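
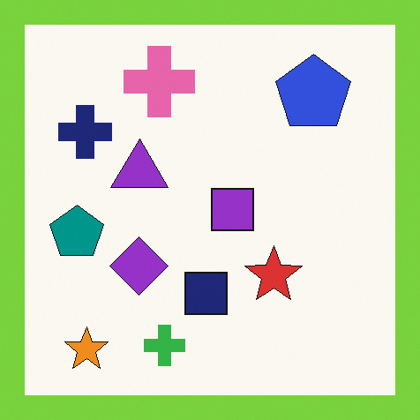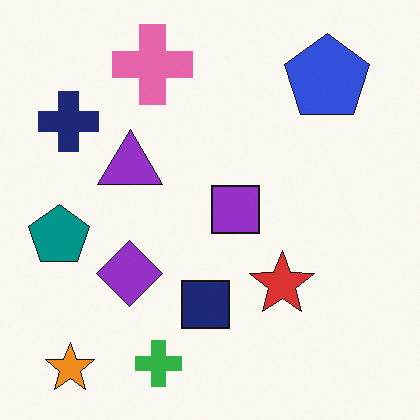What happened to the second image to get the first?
It was framed with a lime border.

A solid lime frame runs around the edge of the first image, with the content slightly shrunk inside it.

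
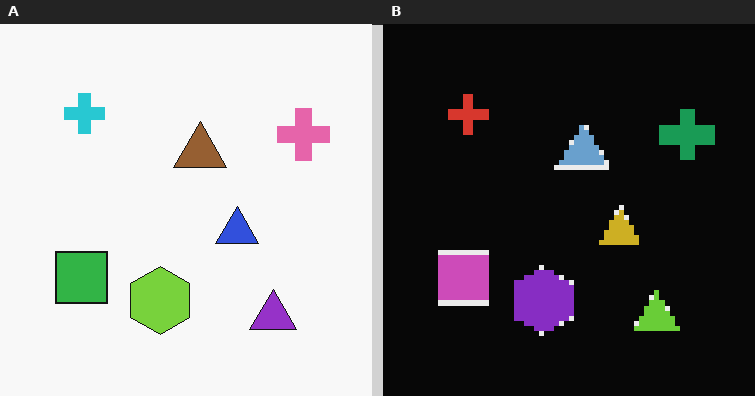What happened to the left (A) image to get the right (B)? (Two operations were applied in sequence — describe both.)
Color-inverted (negative), then mildly pixelated.

The light background has become dark and every shape's color is its complement — a photographic negative. Shapes are reduced to large square blocks; fine edges and outlines are lost — a downscale-then-upscale (mosaic) effect.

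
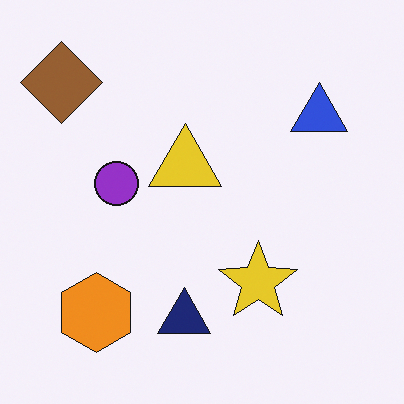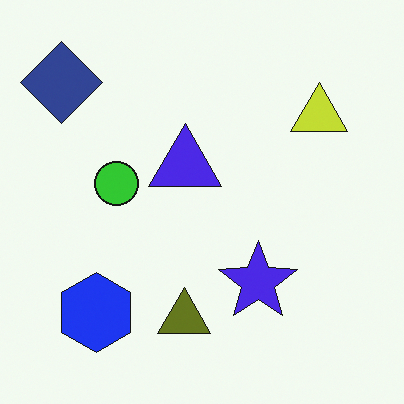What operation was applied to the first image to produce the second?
This is the original image hue-shifted by a large amount.

Every shape's color has rotated by the same amount around the hue wheel — a uniform hue shift.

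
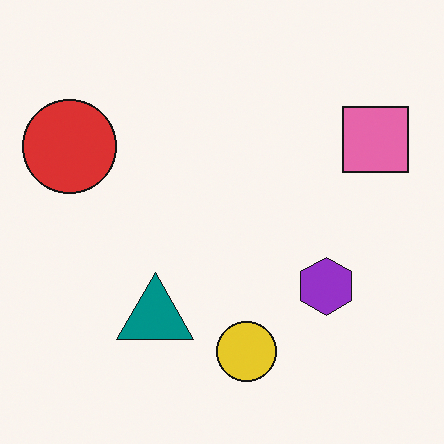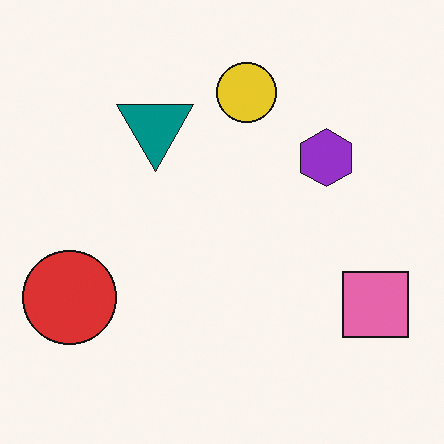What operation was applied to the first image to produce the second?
Flipped vertically (top ↔ bottom).

The yellow circle is in the bottom of the first image and the top of the second — shapes on opposite sides of the horizontal midline have swapped in a mirror flip.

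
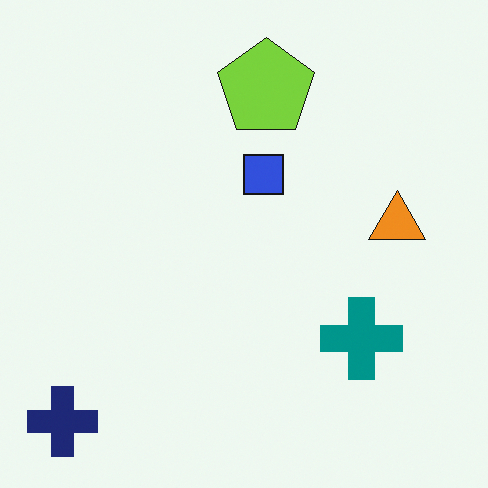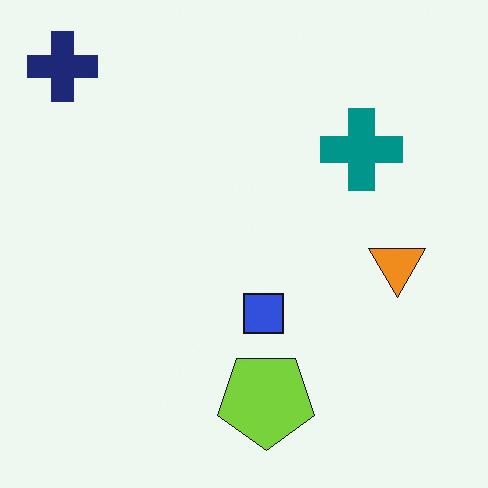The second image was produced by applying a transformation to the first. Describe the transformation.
This is the original image flipped vertically (top ↔ bottom).

The navy cross is in the bottom-left of the first image and the top-left of the second — shapes on opposite sides of the horizontal midline have swapped in a mirror flip.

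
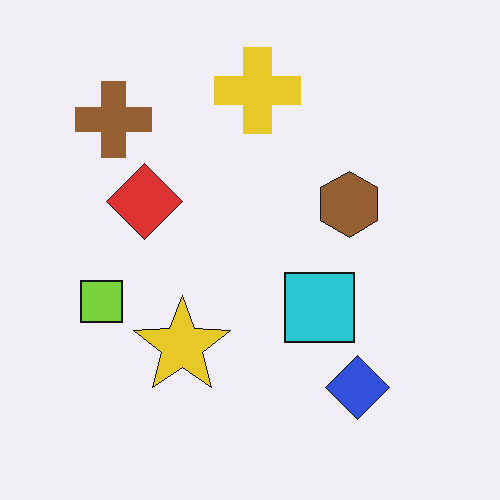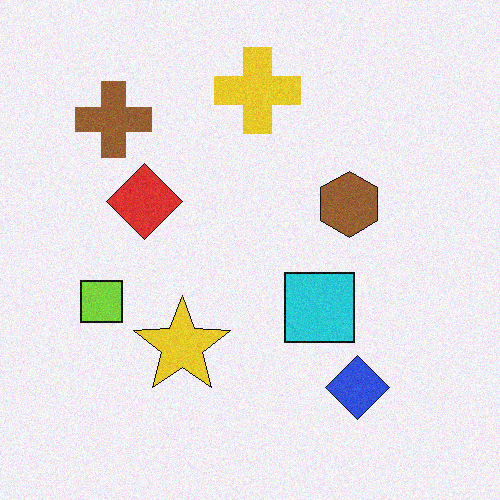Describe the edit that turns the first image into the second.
Degraded with subtle gaussian noise.

Random speckle covers the whole image, including the flat background.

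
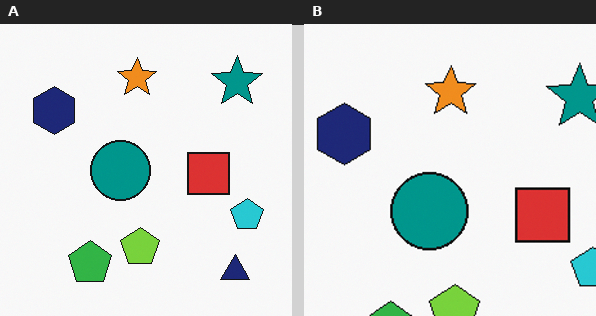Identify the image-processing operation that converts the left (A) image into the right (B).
The transformation is: cropped slightly and scaled back up.

The visible shapes are larger and the field of view is narrower; shapes near the original edges may be partly or wholly outside the frame — a crop-and-rescale.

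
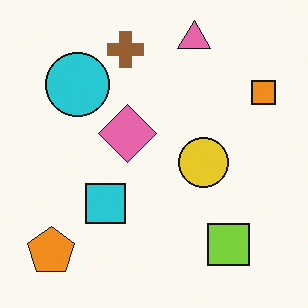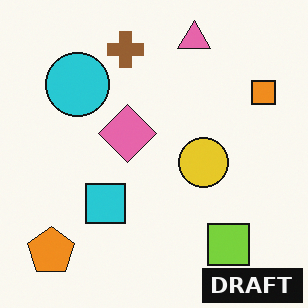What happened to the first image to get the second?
This is the original image watermarked with the text "DRAFT" in the lower-right corner.

A dark label reading "DRAFT" appears in the lower-right corner.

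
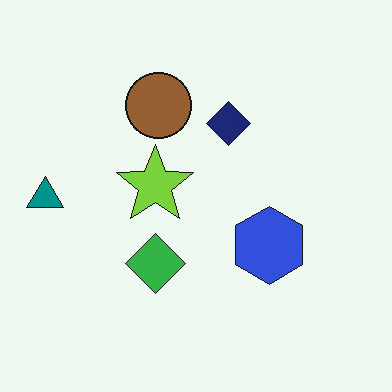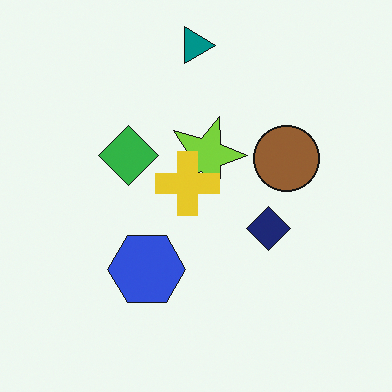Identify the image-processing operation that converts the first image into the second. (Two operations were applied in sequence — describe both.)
Rotated 90° clockwise, then overlaid with an additional yellow cross.

The teal triangle sits in the left of the first image and the top of the second — consistent with a whole-image 90° clockwise rotation. A yellow cross appears in the second image that is absent from the first.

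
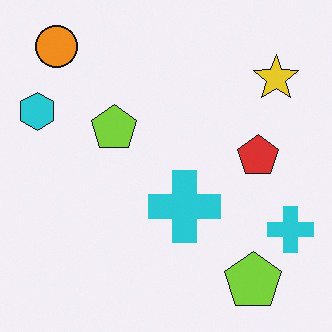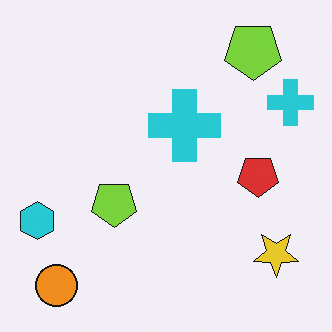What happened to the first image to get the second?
It was flipped vertically (top ↔ bottom).

The orange circle is in the top-left of the first image and the bottom-left of the second — shapes on opposite sides of the horizontal midline have swapped in a mirror flip.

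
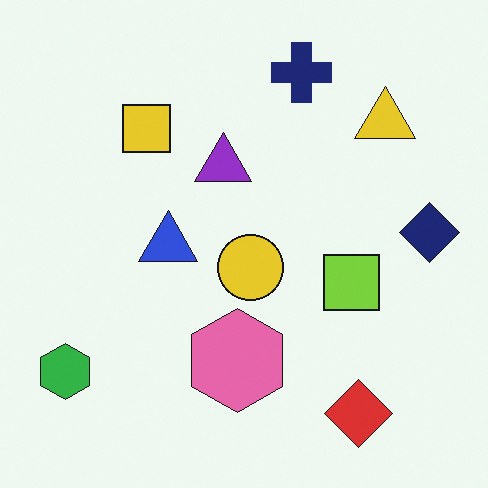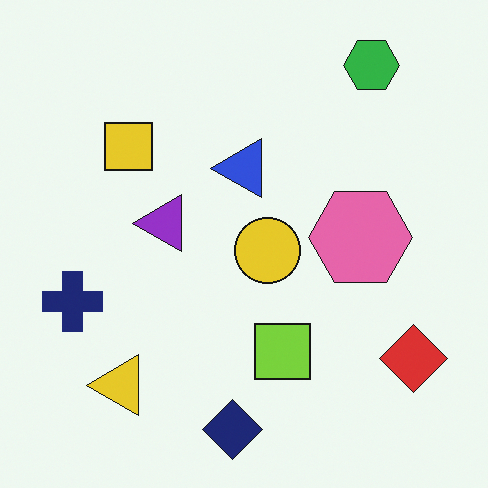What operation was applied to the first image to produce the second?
It was transposed (reflected across the top-left ↔ bottom-right diagonal).

Shapes have swapped their row and column positions — what was in the top-right is now in the bottom-left — a diagonal reflection.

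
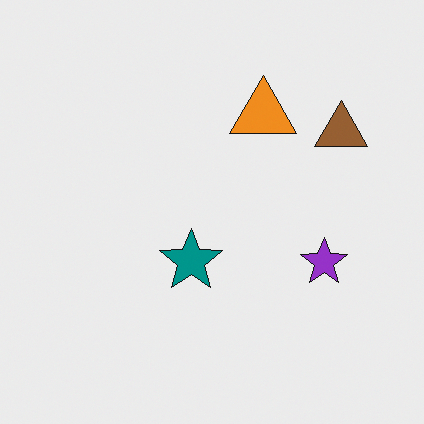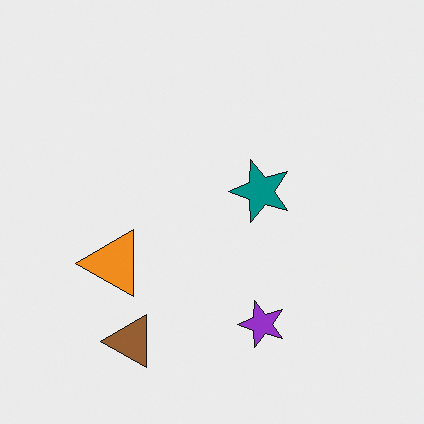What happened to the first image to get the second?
The second image is the first transposed (reflected across the top-left ↔ bottom-right diagonal).

Shapes have swapped their row and column positions — what was in the top-right is now in the bottom-left — a diagonal reflection.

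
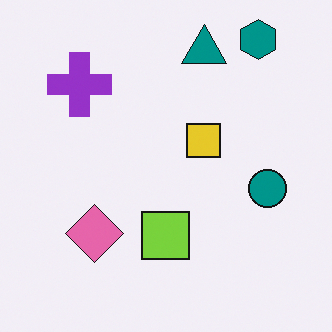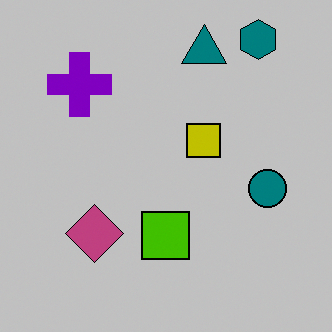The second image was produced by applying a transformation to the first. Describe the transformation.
The transformation is: heavily posterized to just a handful of flat colors.

Each flat color has snapped to a coarser quantized level — most visibly, the near-white background has dropped to a flat grey.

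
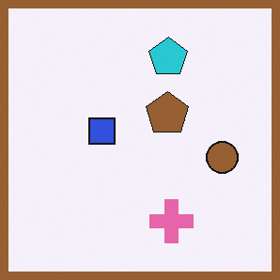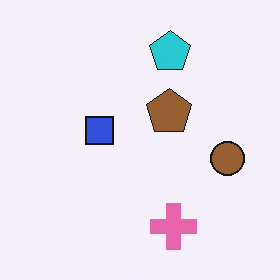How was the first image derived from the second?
The transformation is: framed with a brown border.

A solid brown frame runs around the edge of the first image, with the content slightly shrunk inside it.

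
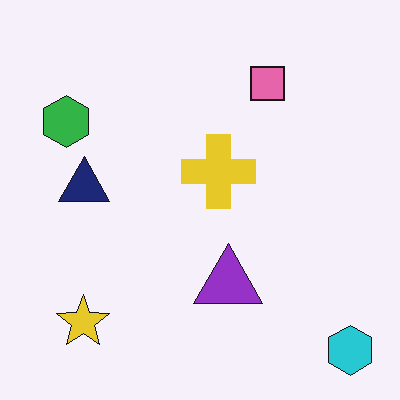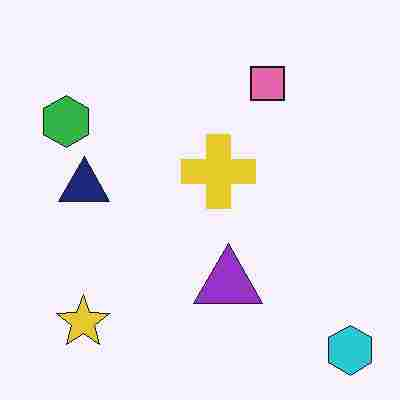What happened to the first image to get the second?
Heavily JPEG-compressed with obvious blocking artifacts.

Blocky 8×8 compression artifacts appear around shape edges and the flat background shows ringing — characteristic JPEG degradation.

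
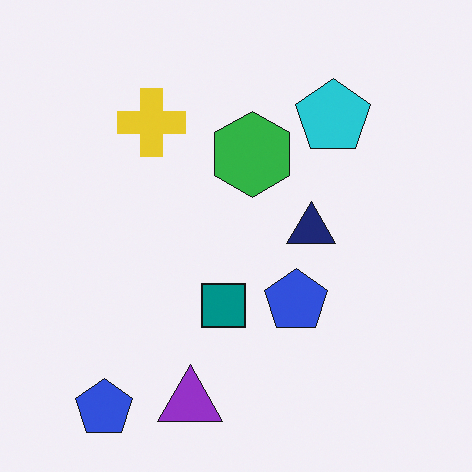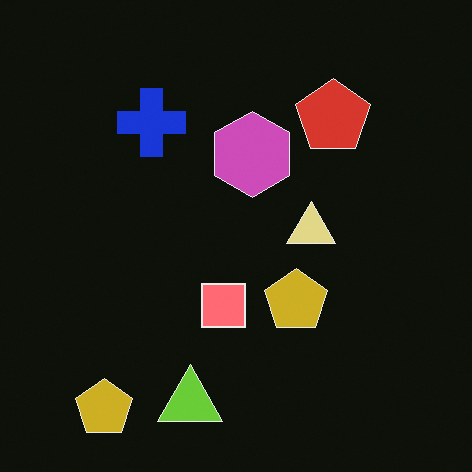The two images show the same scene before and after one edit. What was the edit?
This is the original image color-inverted (negative).

The light background has become dark and every shape's color is its complement — a photographic negative.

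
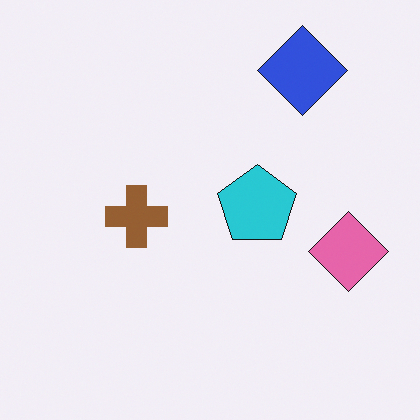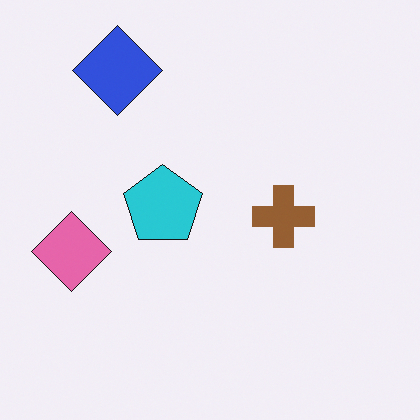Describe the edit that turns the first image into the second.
The second image is the first flipped horizontally (left ↔ right).

The pink diamond is in the right of the first image and the left of the second — shapes on opposite sides of the vertical midline have swapped in a mirror flip.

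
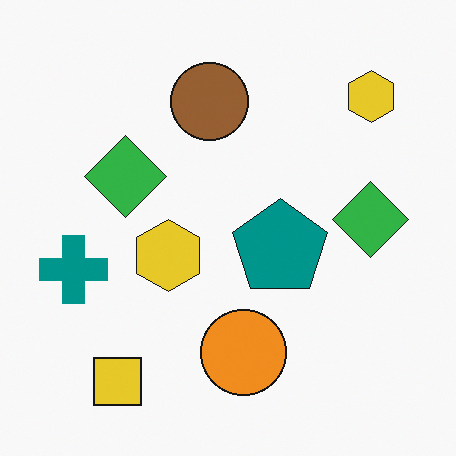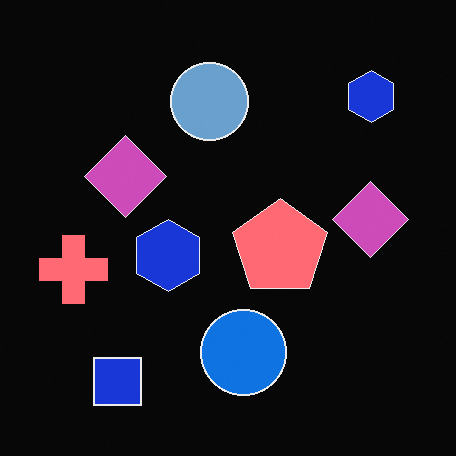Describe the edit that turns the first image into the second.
The image was color-inverted (negative).

The light background has become dark and every shape's color is its complement — a photographic negative.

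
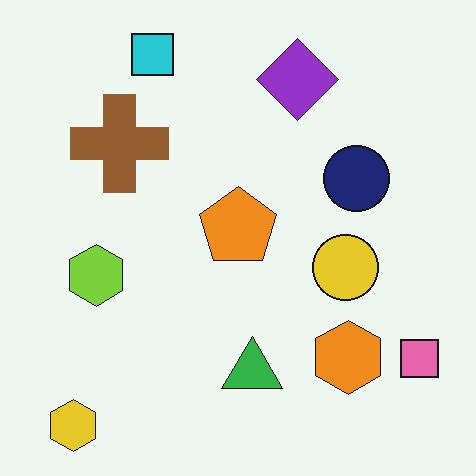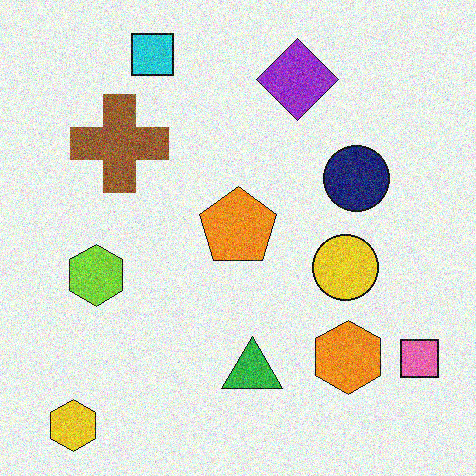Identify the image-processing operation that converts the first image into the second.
The transformation is: degraded with moderate additive noise.

Random speckle covers the whole image, including the flat background.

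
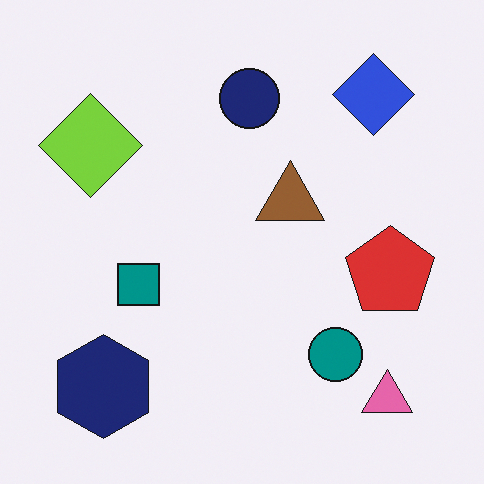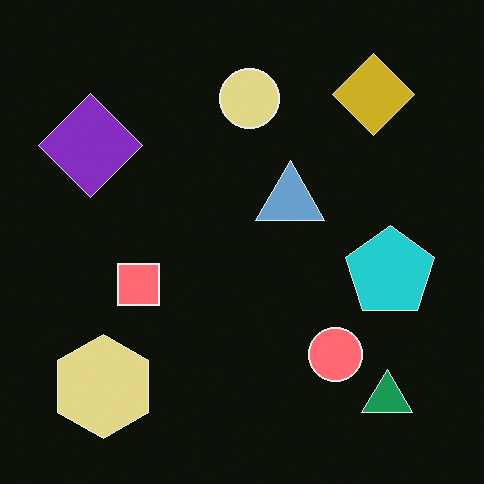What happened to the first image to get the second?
It was color-inverted (negative).

The light background has become dark and every shape's color is its complement — a photographic negative.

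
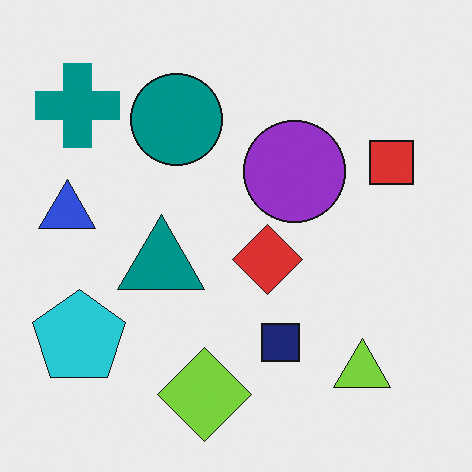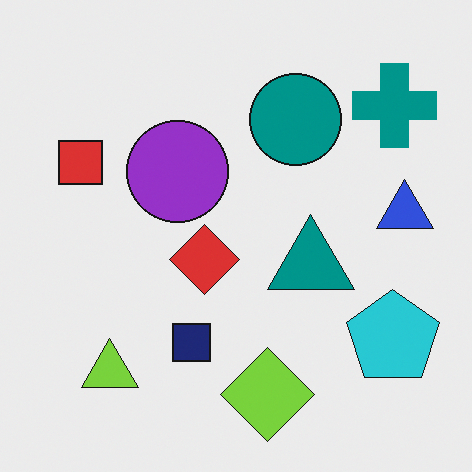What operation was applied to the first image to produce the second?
The transformation is: flipped horizontally (left ↔ right).

The blue triangle is in the left of the first image and the right of the second — shapes on opposite sides of the vertical midline have swapped in a mirror flip.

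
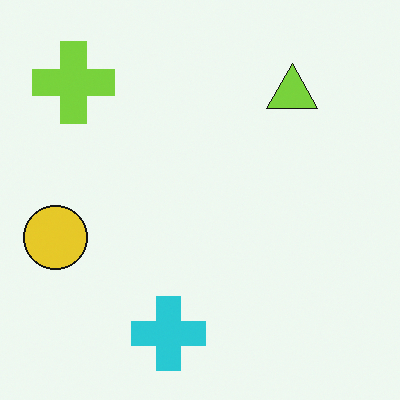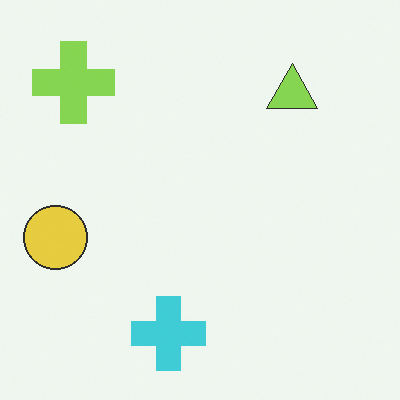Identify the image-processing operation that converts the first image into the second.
The transformation is: given slightly reduced contrast.

Tones are pushed toward mid-grey across the whole image — a global contrast change.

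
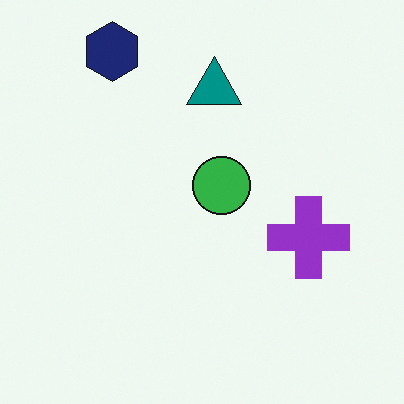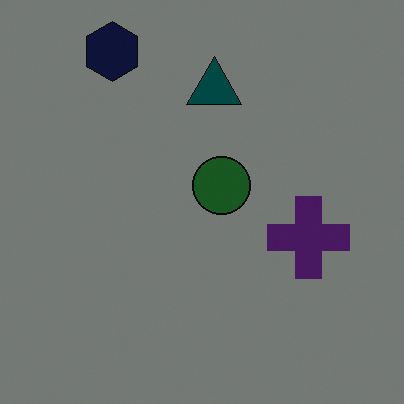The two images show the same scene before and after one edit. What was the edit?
Noticeably darkened.

Every pixel — background and shapes alike — is uniformly darkened.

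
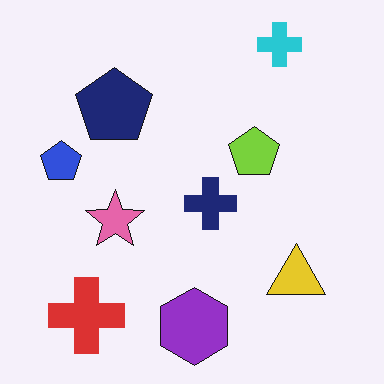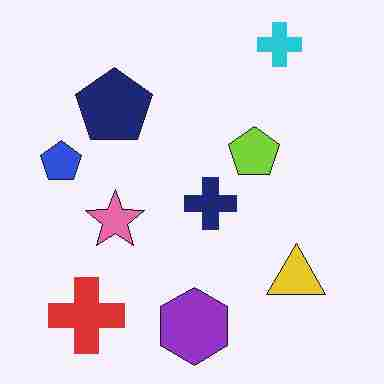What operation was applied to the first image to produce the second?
Heavily JPEG-compressed with obvious blocking artifacts.

Blocky 8×8 compression artifacts appear around shape edges and the flat background shows ringing — characteristic JPEG degradation.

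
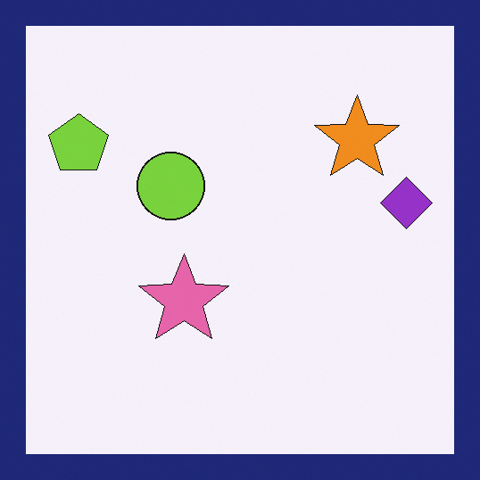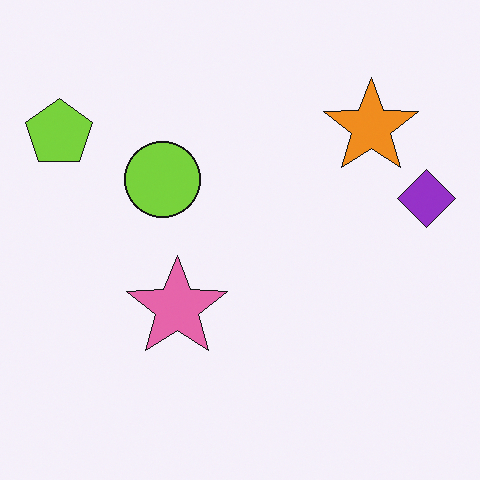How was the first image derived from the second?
Framed with a navy border.

A solid navy frame runs around the edge of the first image, with the content slightly shrunk inside it.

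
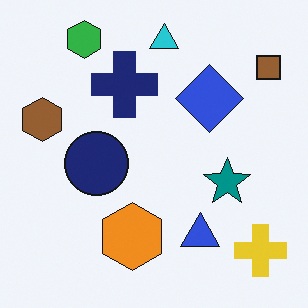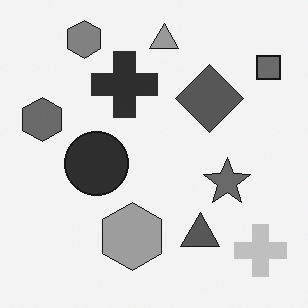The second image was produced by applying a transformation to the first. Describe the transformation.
The image was converted to grayscale.

All color is removed — every shape is now a shade of grey.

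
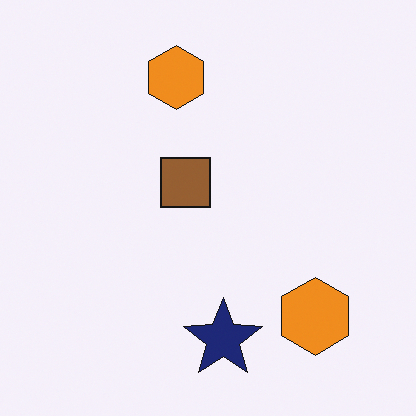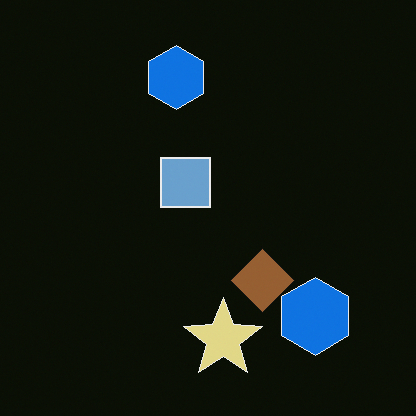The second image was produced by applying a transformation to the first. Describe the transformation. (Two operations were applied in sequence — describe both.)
This is the original image color-inverted (negative), then overlaid with an additional brown diamond.

The light background has become dark and every shape's color is its complement — a photographic negative. A brown diamond appears in the second image that is absent from the first.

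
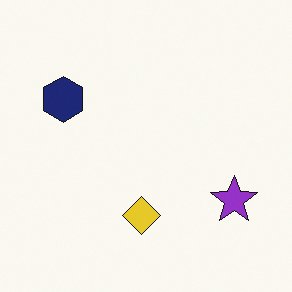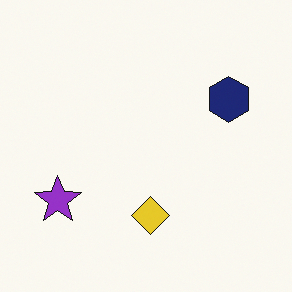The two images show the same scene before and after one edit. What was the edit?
The image was flipped horizontally (left ↔ right).

The purple star is in the bottom-right of the first image and the bottom-left of the second — shapes on opposite sides of the vertical midline have swapped in a mirror flip.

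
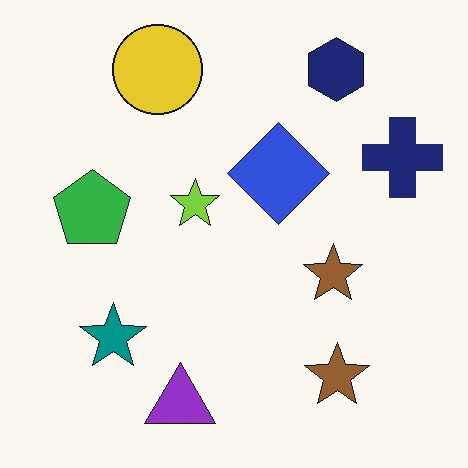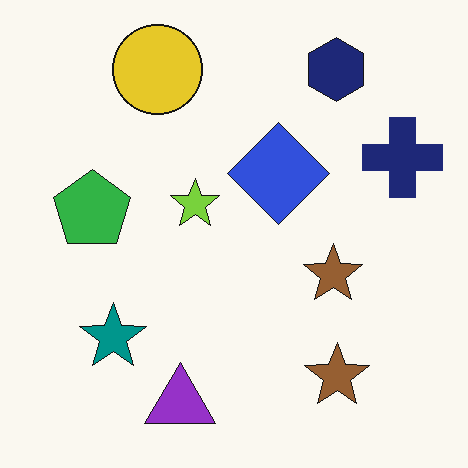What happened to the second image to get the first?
This is the original image JPEG-compressed with visible artifacts.

Blocky 8×8 compression artifacts appear around shape edges and the flat background shows ringing — characteristic JPEG degradation.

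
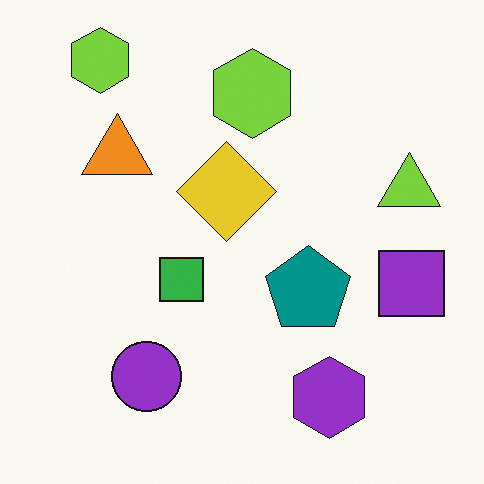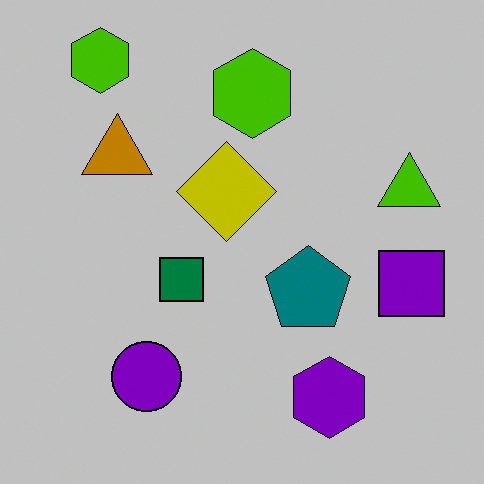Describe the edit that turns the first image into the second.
The second image is the first aggressively posterized.

Each flat color has snapped to a coarser quantized level — most visibly, the near-white background has dropped to a flat grey.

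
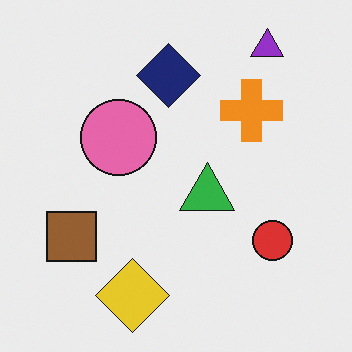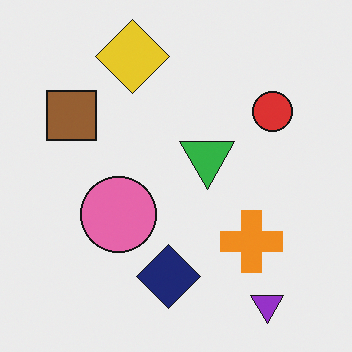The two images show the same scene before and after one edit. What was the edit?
The transformation is: flipped vertically (top ↔ bottom).

The purple triangle is in the top-right of the first image and the bottom-right of the second — shapes on opposite sides of the horizontal midline have swapped in a mirror flip.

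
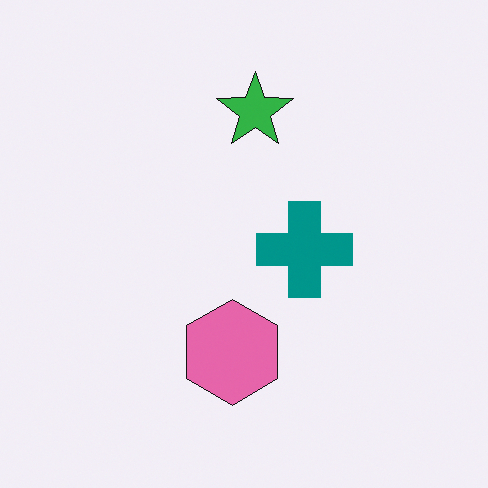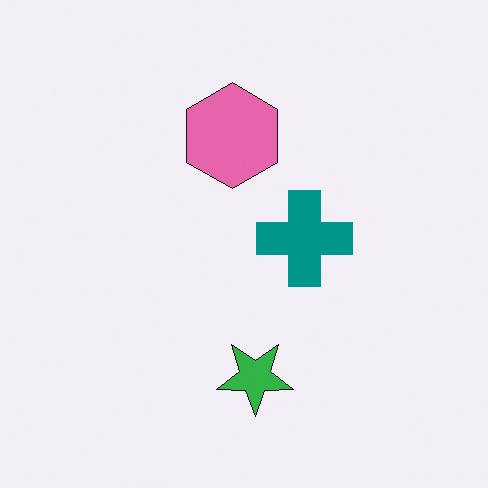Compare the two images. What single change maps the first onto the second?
The second image is the first flipped vertically (top ↔ bottom).

The green star is in the top of the first image and the bottom of the second — shapes on opposite sides of the horizontal midline have swapped in a mirror flip.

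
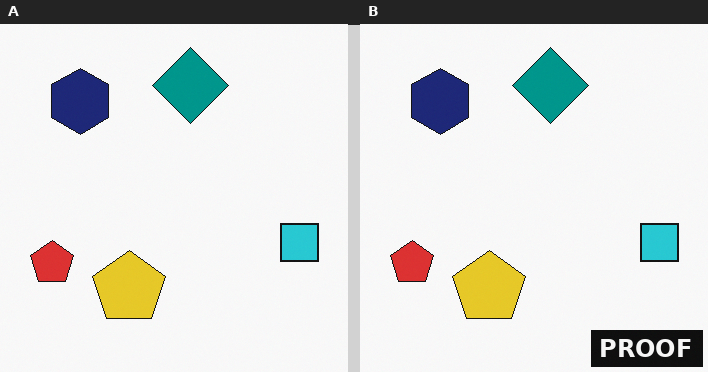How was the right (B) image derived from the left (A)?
It was watermarked with the text "PROOF" in the lower-right corner.

A dark label reading "PROOF" appears in the lower-right corner.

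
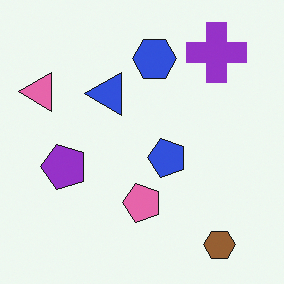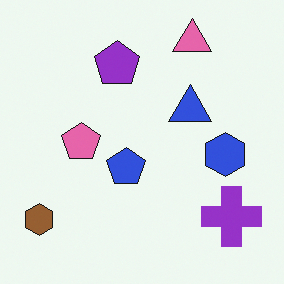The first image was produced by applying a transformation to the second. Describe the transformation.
This is the original image rotated 90° counter-clockwise.

The brown hexagon sits in the bottom-left of the second image and the bottom-right of the first — consistent with a whole-image 90° counter-clockwise rotation.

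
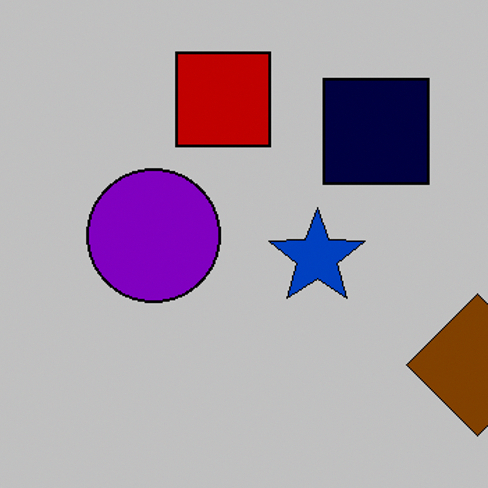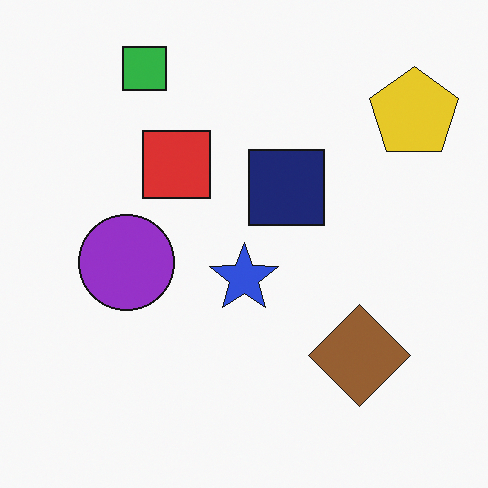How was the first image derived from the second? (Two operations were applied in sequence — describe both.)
This is the original image heavily posterized to just a handful of flat colors, then cropped slightly and scaled back up.

Each flat color has snapped to a coarser quantized level — most visibly, the near-white background has dropped to a flat grey. The visible shapes are larger and the field of view is narrower; shapes near the original edges may be partly or wholly outside the frame — a crop-and-rescale.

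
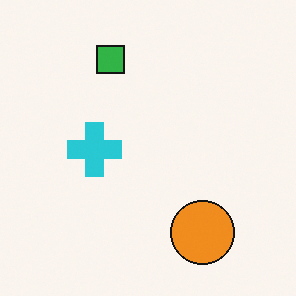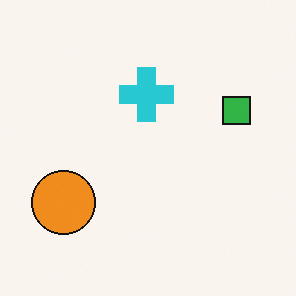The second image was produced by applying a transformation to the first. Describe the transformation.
The image was rotated 90° clockwise.

The orange circle sits in the bottom-right of the first image and the bottom-left of the second — consistent with a whole-image 90° clockwise rotation.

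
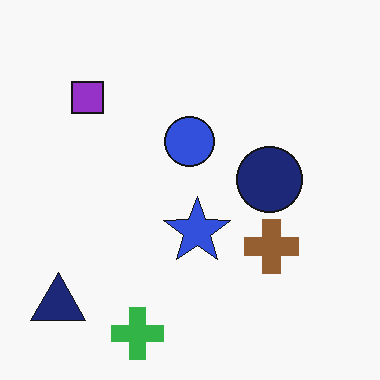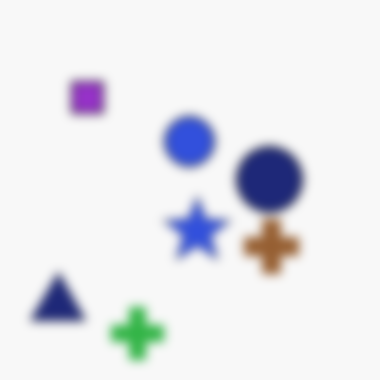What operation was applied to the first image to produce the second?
Strongly gaussian-blurred.

Shape edges and outlines are uniformly softened across the whole image.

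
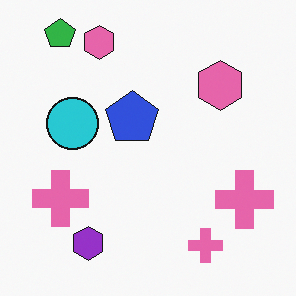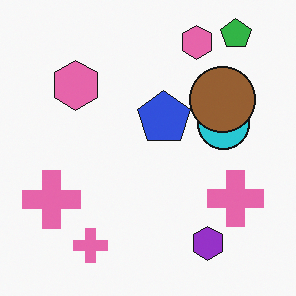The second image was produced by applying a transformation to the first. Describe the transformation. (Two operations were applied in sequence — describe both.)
This is the original image flipped horizontally (left ↔ right), then overlaid with an additional brown circle.

The green pentagon is in the top-left of the first image and the top-right of the second — shapes on opposite sides of the vertical midline have swapped in a mirror flip. A brown circle appears in the second image that is absent from the first.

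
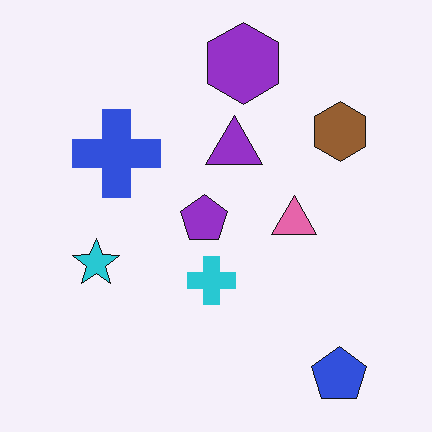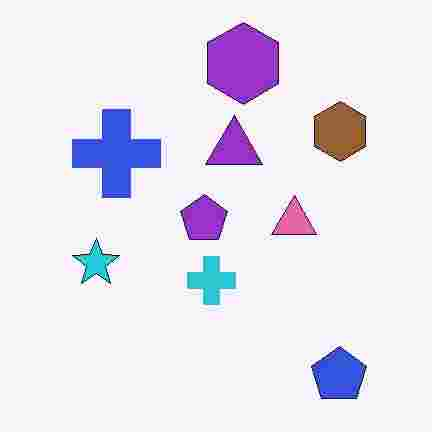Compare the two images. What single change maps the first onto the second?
It was heavily JPEG-compressed with obvious blocking artifacts.

Blocky 8×8 compression artifacts appear around shape edges and the flat background shows ringing — characteristic JPEG degradation.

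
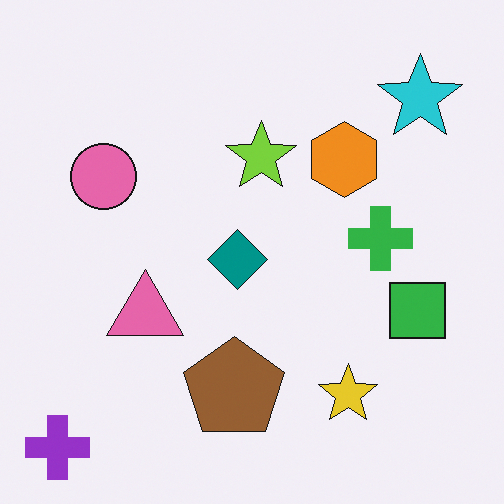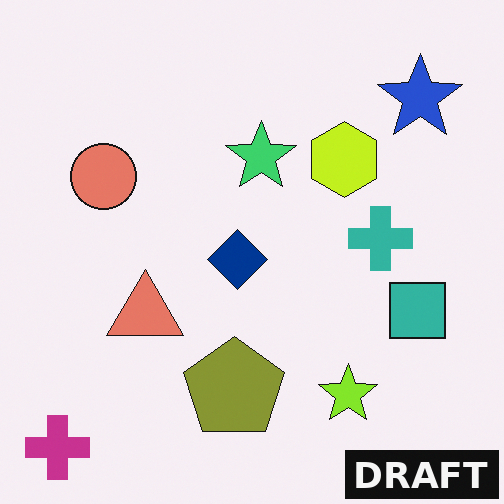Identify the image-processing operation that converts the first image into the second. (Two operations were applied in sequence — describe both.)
This is the original image hue-shifted by a small amount, then watermarked with the text "DRAFT" in the lower-right corner.

Every shape's color has rotated by the same amount around the hue wheel — a uniform hue shift. A dark label reading "DRAFT" appears in the lower-right corner.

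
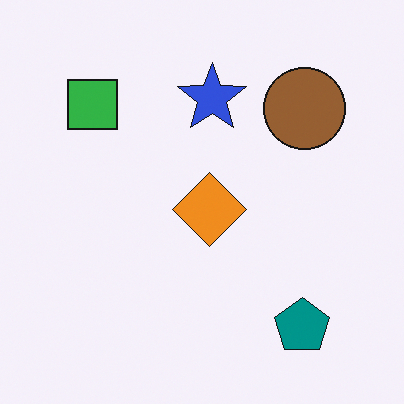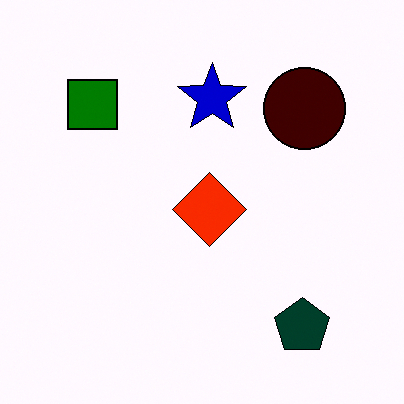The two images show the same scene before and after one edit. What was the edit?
It was given much higher contrast.

Tones are pushed away from mid-grey across the whole image — a global contrast change.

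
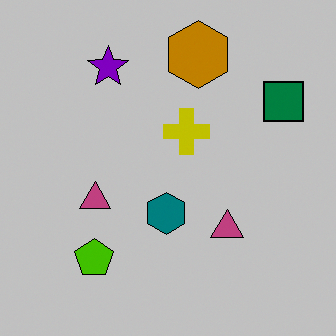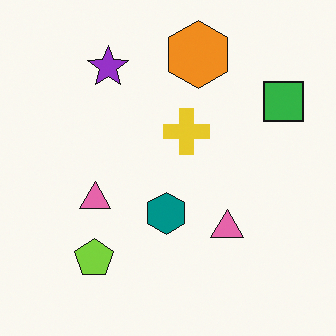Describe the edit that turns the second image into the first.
Aggressively posterized.

Each flat color has snapped to a coarser quantized level — most visibly, the near-white background has dropped to a flat grey.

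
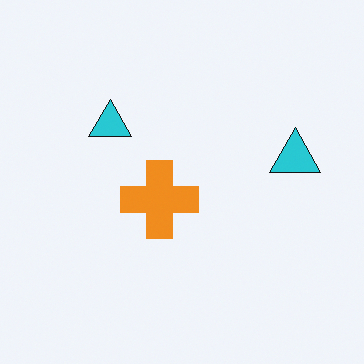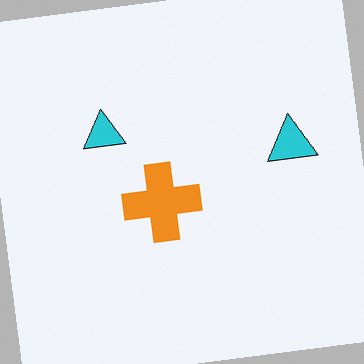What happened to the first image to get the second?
Rotated counter-clockwise by a few degrees.

Every shape is tilted by the same angle and the image corners show triangular fill wedges — a whole-image rotation by a non-right angle.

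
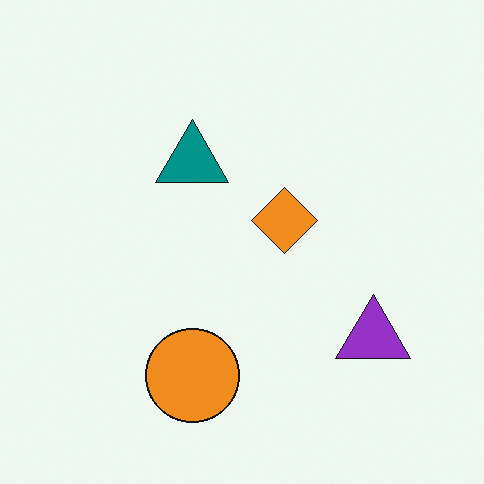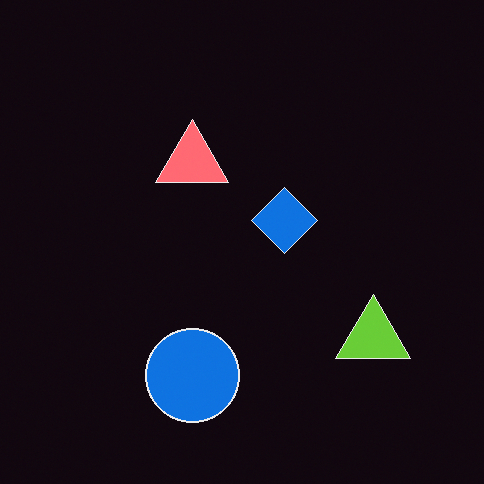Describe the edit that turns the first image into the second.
This is the original image color-inverted (negative).

The light background has become dark and every shape's color is its complement — a photographic negative.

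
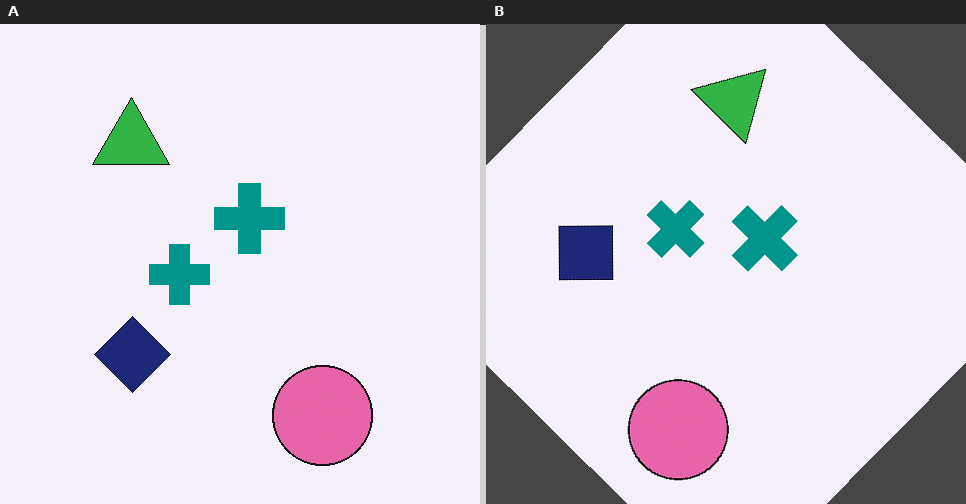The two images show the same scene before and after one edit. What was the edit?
It was rotated clockwise by a large amount — several tens of degrees.

Every shape is tilted by the same angle and the image corners show triangular fill wedges — a whole-image rotation by a non-right angle.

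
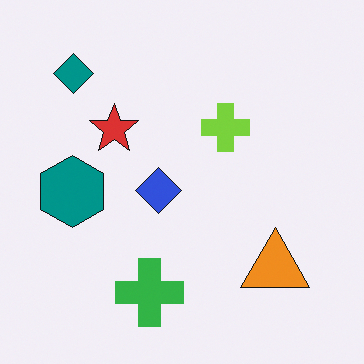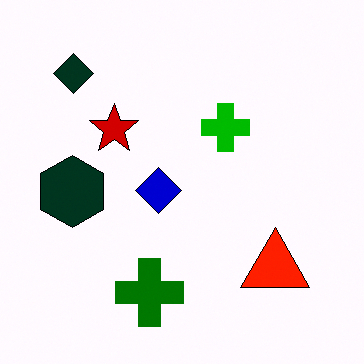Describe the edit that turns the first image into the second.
Boosted in contrast.

Tones are pushed away from mid-grey across the whole image — a global contrast change.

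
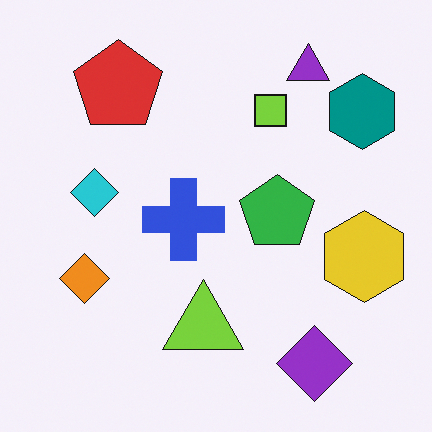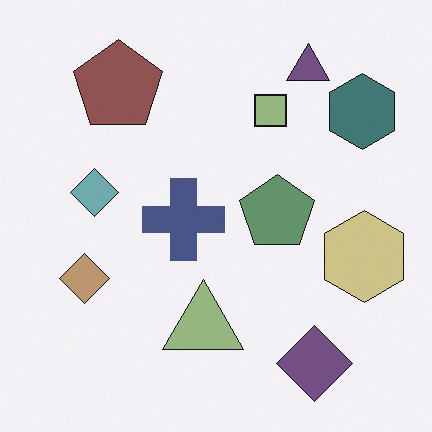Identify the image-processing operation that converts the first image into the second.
This is the original image made much more muted (saturation change).

All colors are more muted and greyish — a global saturation change.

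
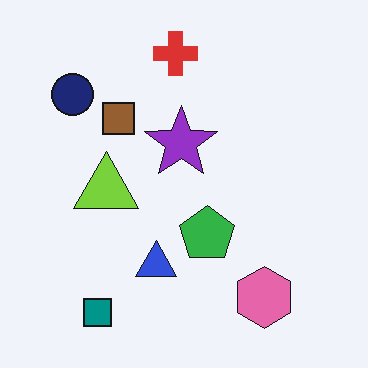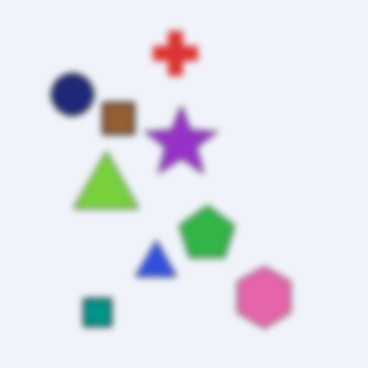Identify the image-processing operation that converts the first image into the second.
The transformation is: moderately blurred.

Shape edges and outlines are uniformly softened across the whole image.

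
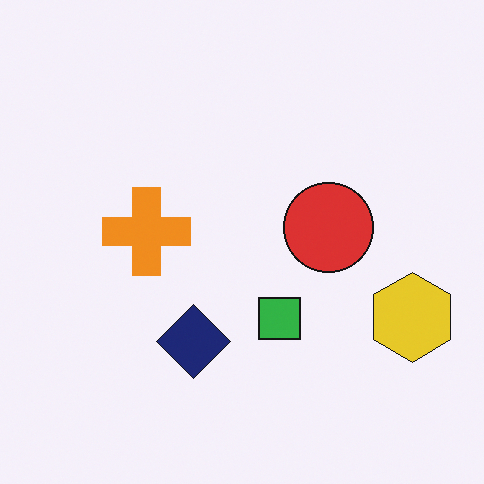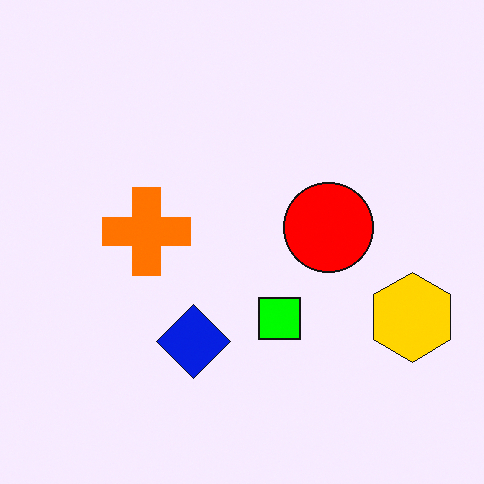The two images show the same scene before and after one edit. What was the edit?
The transformation is: heavily oversaturated.

All colors are more vivid — a global saturation change.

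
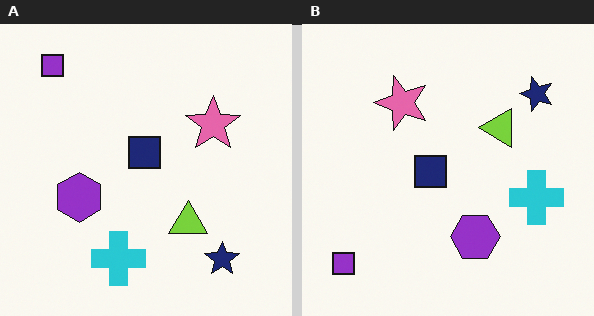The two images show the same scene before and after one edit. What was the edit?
Rotated 90° counter-clockwise.

The purple square sits in the top-left of the left (A) image and the bottom-left of the right (B) — consistent with a whole-image 90° counter-clockwise rotation.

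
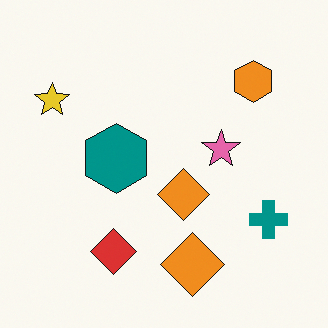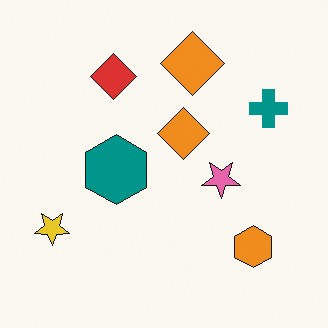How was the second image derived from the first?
The transformation is: flipped vertically (top ↔ bottom).

The red diamond is in the bottom of the first image and the top of the second — shapes on opposite sides of the horizontal midline have swapped in a mirror flip.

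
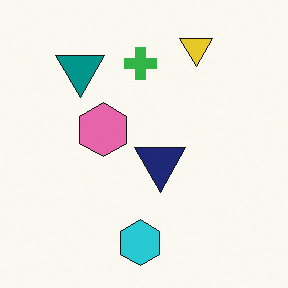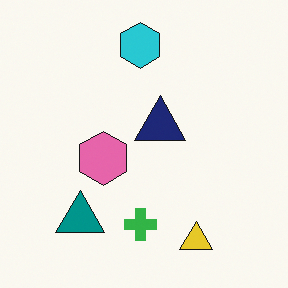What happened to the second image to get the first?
This is the original image flipped vertically (top ↔ bottom).

The cyan hexagon is in the top of the second image and the bottom of the first — shapes on opposite sides of the horizontal midline have swapped in a mirror flip.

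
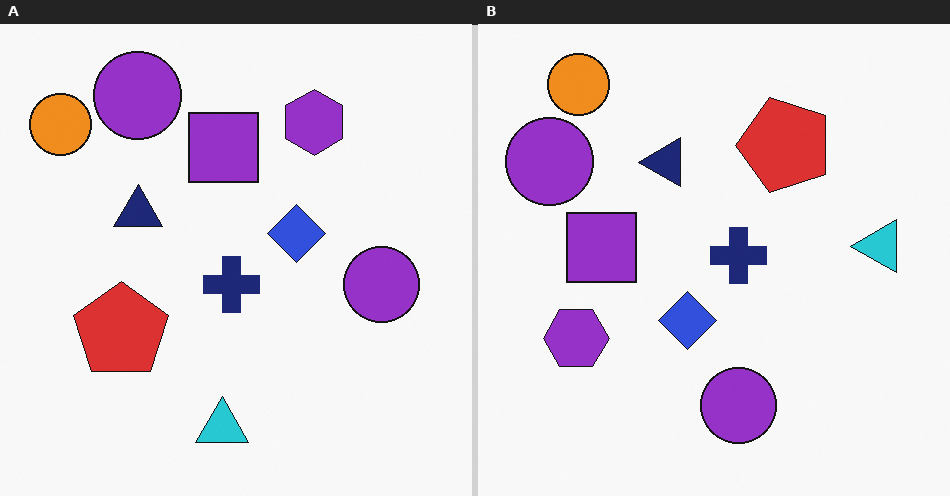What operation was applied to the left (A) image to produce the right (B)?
This is the original image transposed (reflected across the top-left ↔ bottom-right diagonal).

Shapes have swapped their row and column positions — what was in the top-right is now in the bottom-left — a diagonal reflection.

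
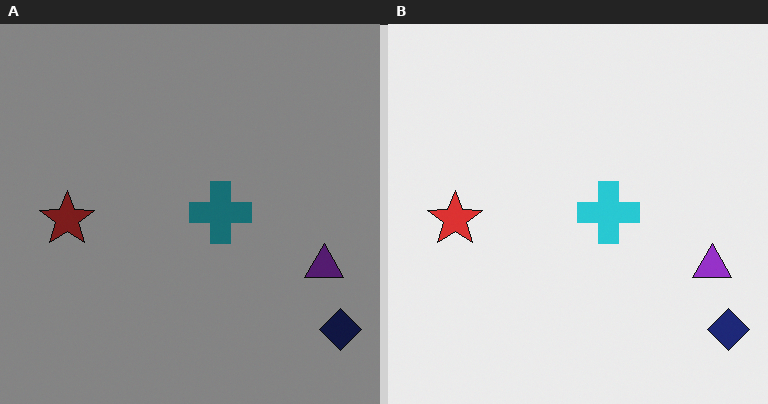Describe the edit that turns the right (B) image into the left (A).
The transformation is: darkened a lot.

Every pixel — background and shapes alike — is uniformly darkened.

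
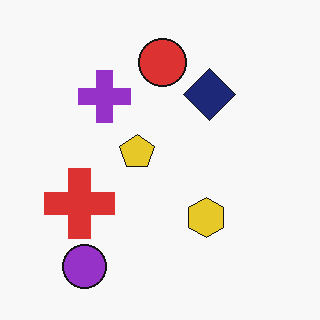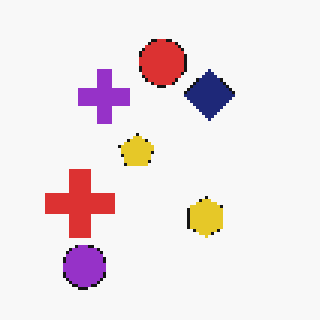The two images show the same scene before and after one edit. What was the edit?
It was mildly pixelated.

Shapes are reduced to large square blocks; fine edges and outlines are lost — a downscale-then-upscale (mosaic) effect.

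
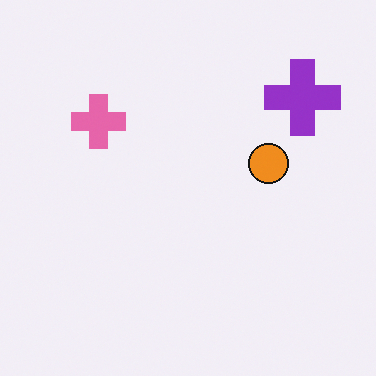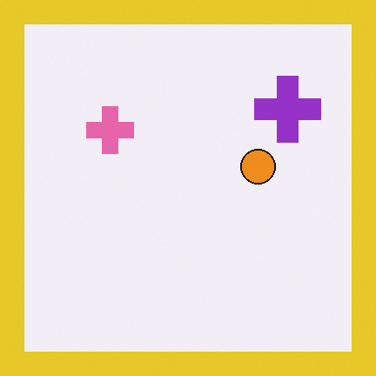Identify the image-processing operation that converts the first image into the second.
The second image is the first framed with a yellow border.

A solid yellow frame runs around the edge of the second image, with the content slightly shrunk inside it.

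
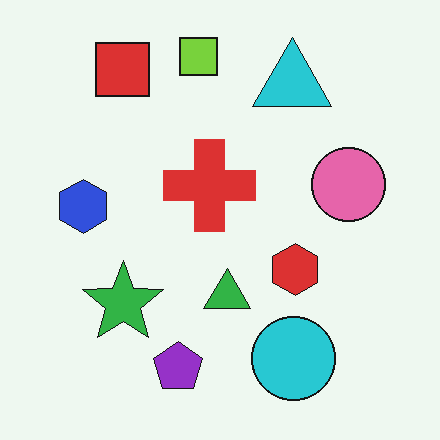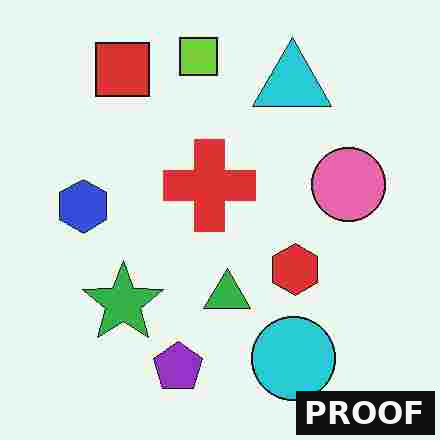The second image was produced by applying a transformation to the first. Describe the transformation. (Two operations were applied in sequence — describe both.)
The second image is the first heavily JPEG-compressed with obvious blocking artifacts, then watermarked with the text "PROOF" in the lower-right corner.

Blocky 8×8 compression artifacts appear around shape edges and the flat background shows ringing — characteristic JPEG degradation. A dark label reading "PROOF" appears in the lower-right corner.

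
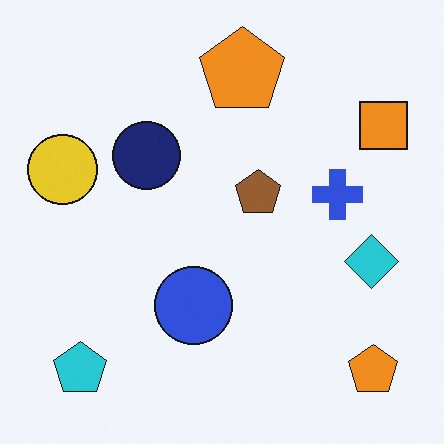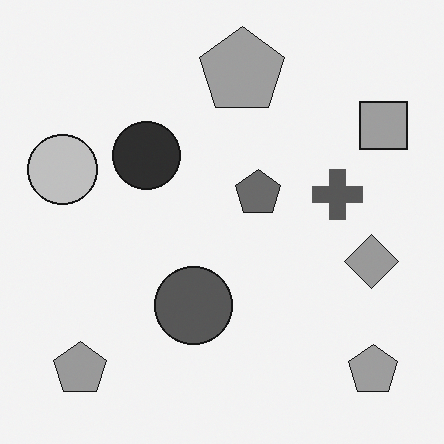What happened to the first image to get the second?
It was converted to grayscale.

All color is removed — every shape is now a shade of grey.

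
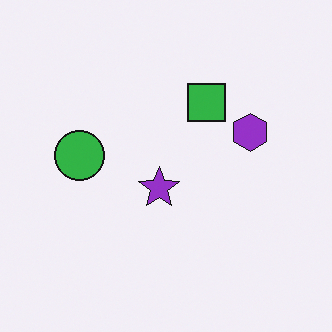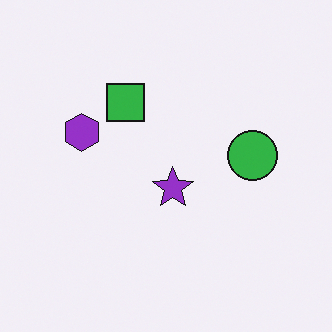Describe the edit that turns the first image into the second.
The transformation is: flipped horizontally (left ↔ right).

The green circle is in the left of the first image and the right of the second — shapes on opposite sides of the vertical midline have swapped in a mirror flip.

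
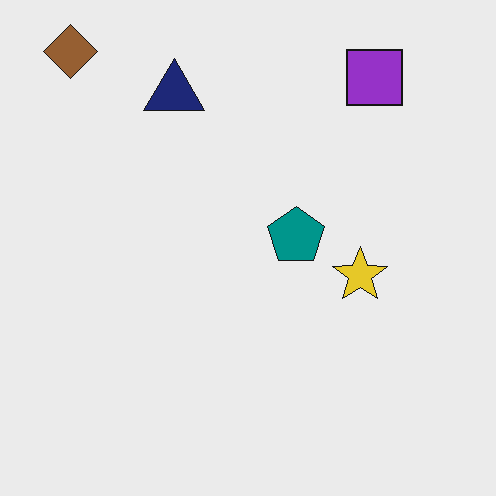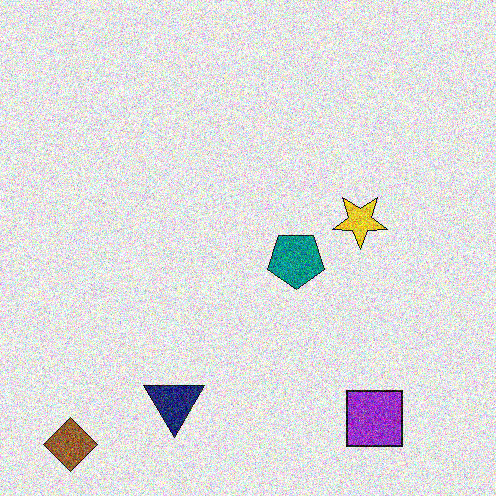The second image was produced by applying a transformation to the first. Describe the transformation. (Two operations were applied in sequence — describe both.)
The second image is the first flipped vertically (top ↔ bottom), then degraded with heavy additive noise.

The brown diamond is in the top-left of the first image and the bottom-left of the second — shapes on opposite sides of the horizontal midline have swapped in a mirror flip. Random speckle covers the whole image, including the flat background.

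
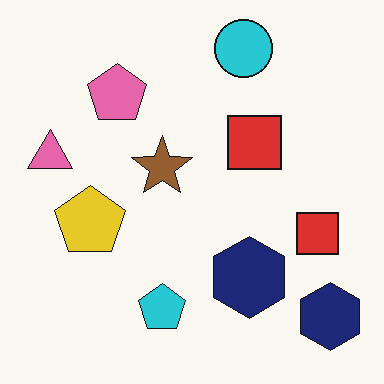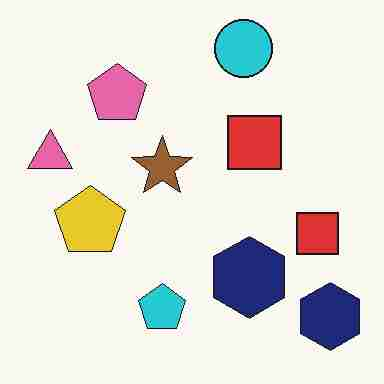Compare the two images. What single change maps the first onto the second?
It was heavily JPEG-compressed with obvious blocking artifacts.

Blocky 8×8 compression artifacts appear around shape edges and the flat background shows ringing — characteristic JPEG degradation.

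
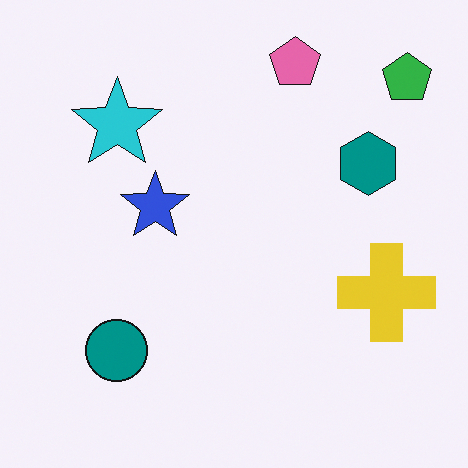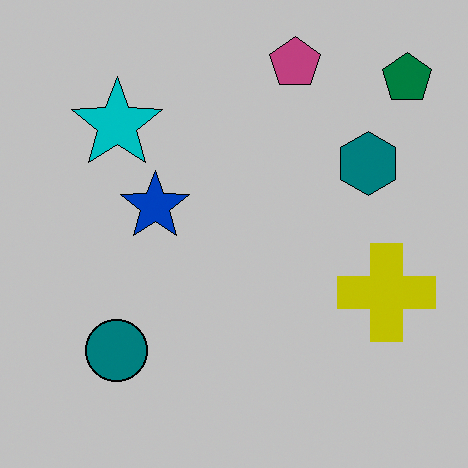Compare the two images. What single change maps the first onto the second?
The second image is the first heavily posterized to just a handful of flat colors.

Each flat color has snapped to a coarser quantized level — most visibly, the near-white background has dropped to a flat grey.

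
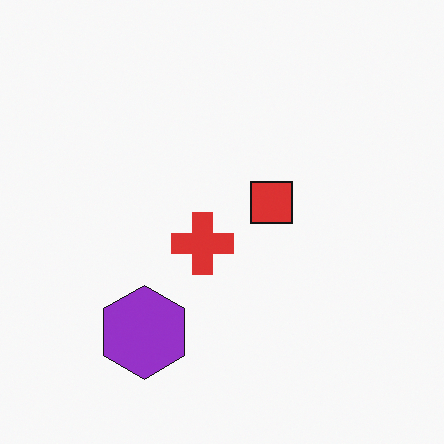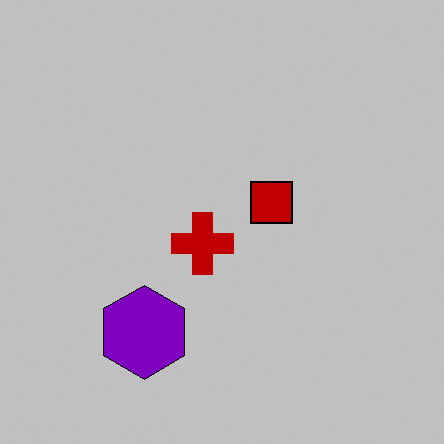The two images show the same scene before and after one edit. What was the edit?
Heavily posterized to just a handful of flat colors.

Each flat color has snapped to a coarser quantized level — most visibly, the near-white background has dropped to a flat grey.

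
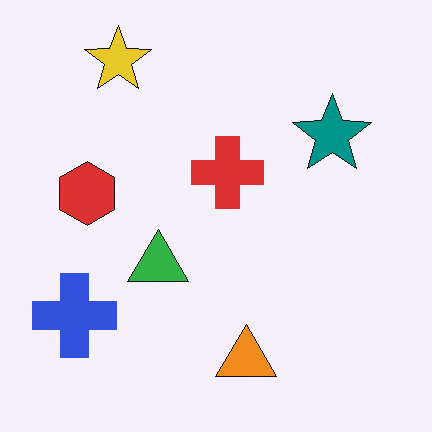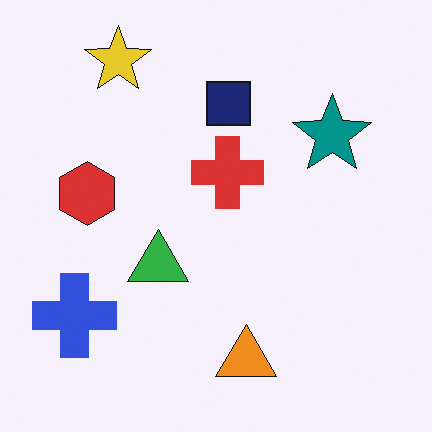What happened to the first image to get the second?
It was overlaid with an additional navy square.

A navy square appears in the second image that is absent from the first.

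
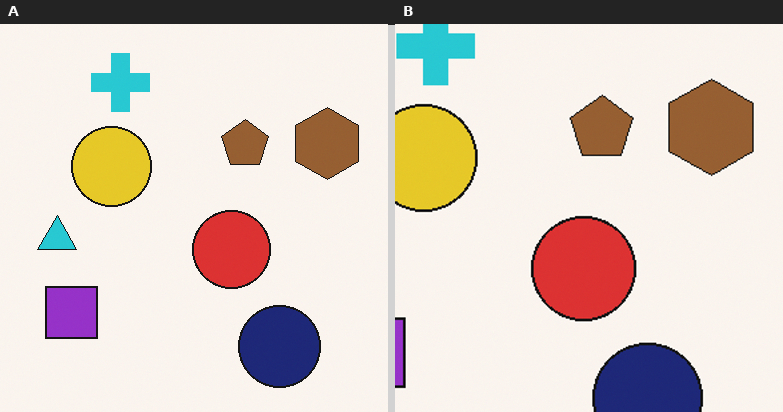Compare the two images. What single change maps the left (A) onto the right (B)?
The image was cropped to a modestly smaller region and rescaled.

The visible shapes are larger and the field of view is narrower; shapes near the original edges may be partly or wholly outside the frame — a crop-and-rescale.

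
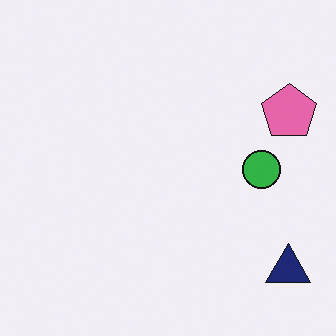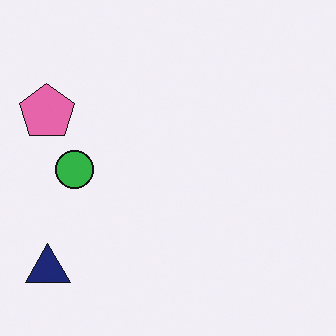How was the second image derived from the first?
The image was flipped horizontally (left ↔ right).

The pink pentagon is in the right of the first image and the left of the second — shapes on opposite sides of the vertical midline have swapped in a mirror flip.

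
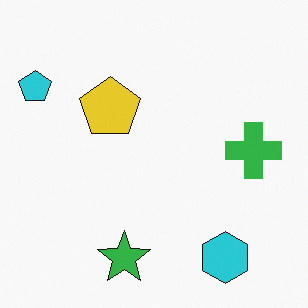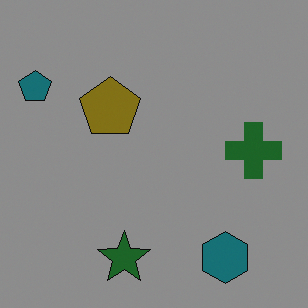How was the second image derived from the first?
Noticeably darkened.

Every pixel — background and shapes alike — is uniformly darkened.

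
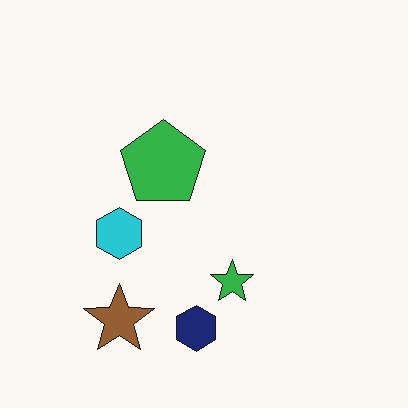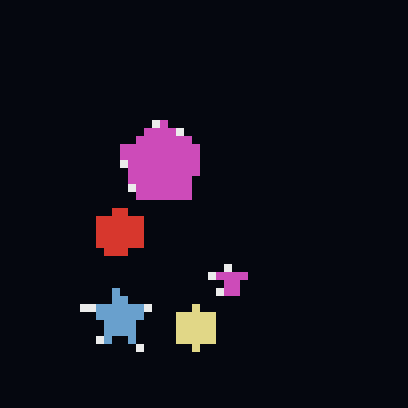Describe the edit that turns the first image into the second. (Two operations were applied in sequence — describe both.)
Pixelated into visible square blocks, then color-inverted (negative).

Shapes are reduced to large square blocks; fine edges and outlines are lost — a downscale-then-upscale (mosaic) effect. The light background has become dark and every shape's color is its complement — a photographic negative.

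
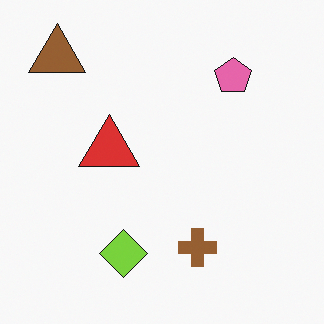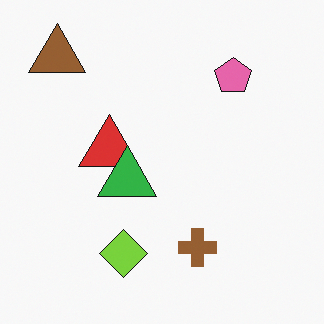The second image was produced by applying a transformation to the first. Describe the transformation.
This is the original image overlaid with an additional green triangle.

A green triangle appears in the second image that is absent from the first.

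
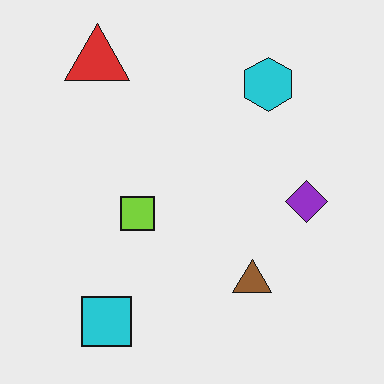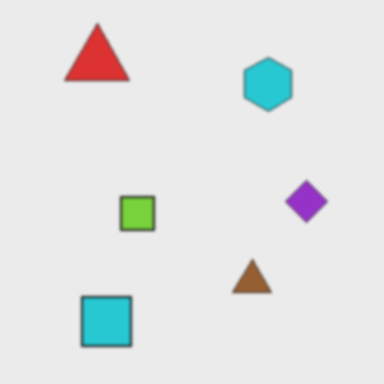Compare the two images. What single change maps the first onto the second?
The image was lightly blurred.

Shape edges and outlines are uniformly softened across the whole image.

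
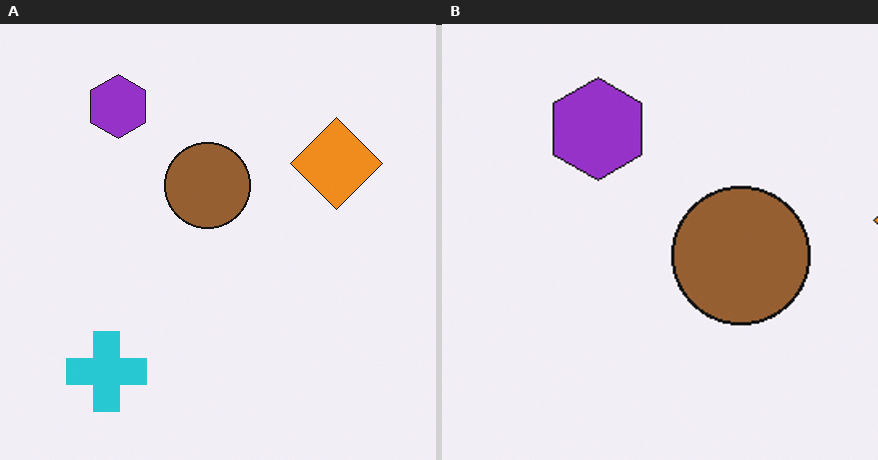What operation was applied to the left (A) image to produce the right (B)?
It was cropped slightly and scaled back up.

The visible shapes are larger and the field of view is narrower; shapes near the original edges may be partly or wholly outside the frame — a crop-and-rescale.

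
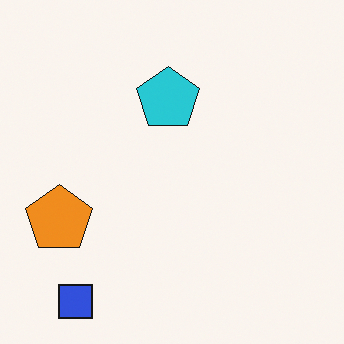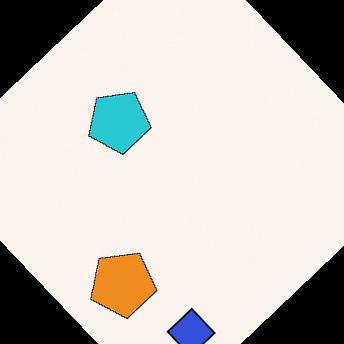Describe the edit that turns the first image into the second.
This is the original image rotated counter-clockwise by a large amount — several tens of degrees.

Every shape is tilted by the same angle and the image corners show triangular fill wedges — a whole-image rotation by a non-right angle.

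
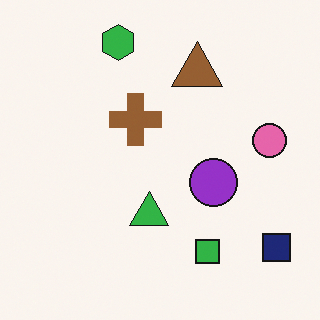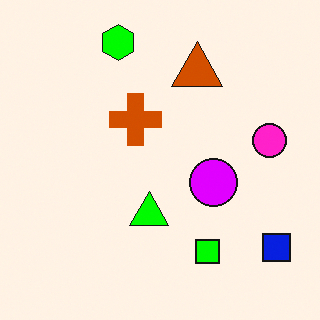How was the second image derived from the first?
Heavily oversaturated.

All colors are more vivid — a global saturation change.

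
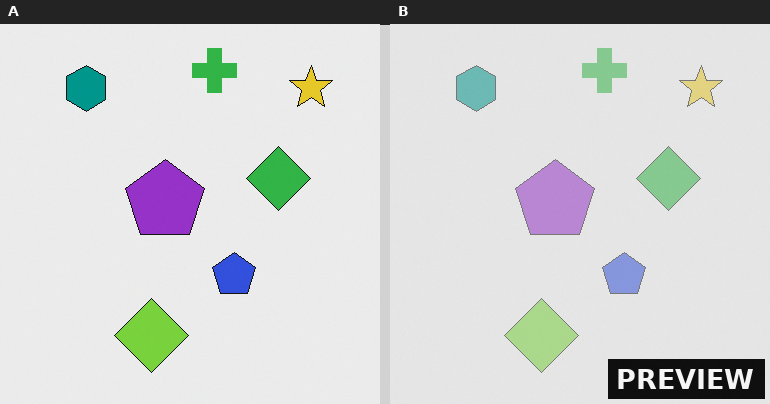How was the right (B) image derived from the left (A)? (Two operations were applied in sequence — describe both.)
The image was washed out (contrast reduced), then watermarked with the text "PREVIEW" in the lower-right corner.

Tones are pushed toward mid-grey across the whole image — a global contrast change. A dark label reading "PREVIEW" appears in the lower-right corner.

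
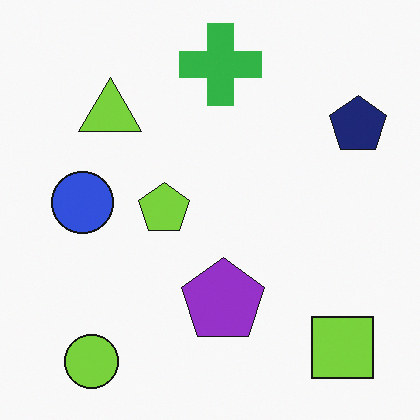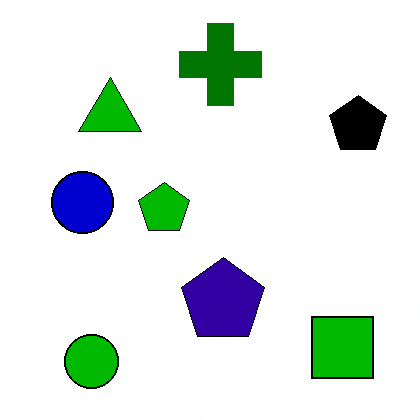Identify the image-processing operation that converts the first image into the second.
This is the original image given much higher contrast.

Tones are pushed away from mid-grey across the whole image — a global contrast change.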